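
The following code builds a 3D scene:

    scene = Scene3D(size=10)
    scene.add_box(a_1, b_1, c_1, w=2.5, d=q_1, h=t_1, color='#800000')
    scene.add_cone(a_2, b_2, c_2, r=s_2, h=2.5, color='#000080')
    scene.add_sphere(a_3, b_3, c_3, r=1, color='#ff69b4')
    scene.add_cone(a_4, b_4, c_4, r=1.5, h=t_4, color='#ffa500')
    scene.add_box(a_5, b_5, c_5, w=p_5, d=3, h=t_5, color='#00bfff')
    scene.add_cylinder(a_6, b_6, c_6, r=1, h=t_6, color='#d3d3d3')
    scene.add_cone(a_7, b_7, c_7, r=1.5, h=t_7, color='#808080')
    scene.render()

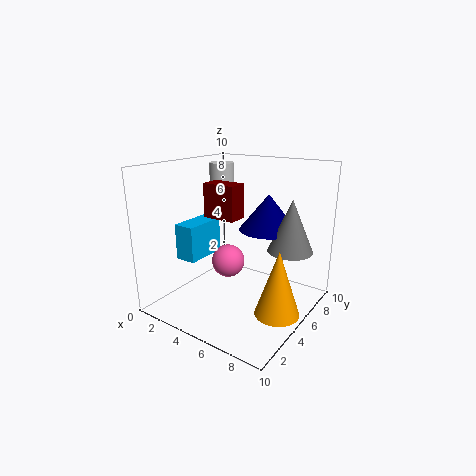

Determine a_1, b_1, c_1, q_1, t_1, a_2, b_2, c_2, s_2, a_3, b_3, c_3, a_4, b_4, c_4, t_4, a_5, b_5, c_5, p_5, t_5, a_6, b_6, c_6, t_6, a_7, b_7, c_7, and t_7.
a_1 = 2, b_1 = 5, c_1 = 6, q_1 = 1.5, t_1 = 2.5, a_2 = 6.5, b_2 = 6.5, c_2 = 5.5, s_2 = 2, a_3 = 6, b_3 = 2.5, c_3 = 4.5, a_4 = 8.5, b_4 = 4.5, c_4 = 0.5, t_4 = 4.5, a_5 = 1.5, b_5 = 2.5, c_5 = 3.5, p_5 = 1.5, t_5 = 2.5, a_6 = 1, b_6 = 8.5, c_6 = 5.5, t_6 = 4, a_7 = 8.5, b_7 = 6, c_7 = 4.5, t_7 = 3.5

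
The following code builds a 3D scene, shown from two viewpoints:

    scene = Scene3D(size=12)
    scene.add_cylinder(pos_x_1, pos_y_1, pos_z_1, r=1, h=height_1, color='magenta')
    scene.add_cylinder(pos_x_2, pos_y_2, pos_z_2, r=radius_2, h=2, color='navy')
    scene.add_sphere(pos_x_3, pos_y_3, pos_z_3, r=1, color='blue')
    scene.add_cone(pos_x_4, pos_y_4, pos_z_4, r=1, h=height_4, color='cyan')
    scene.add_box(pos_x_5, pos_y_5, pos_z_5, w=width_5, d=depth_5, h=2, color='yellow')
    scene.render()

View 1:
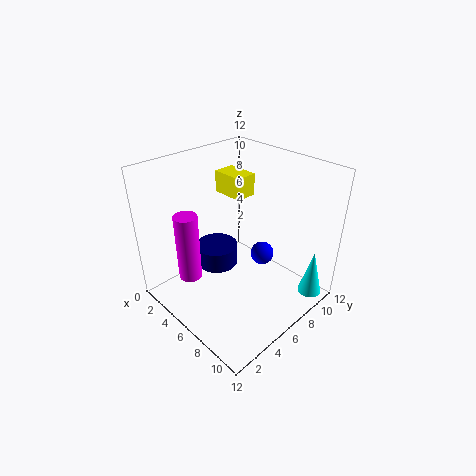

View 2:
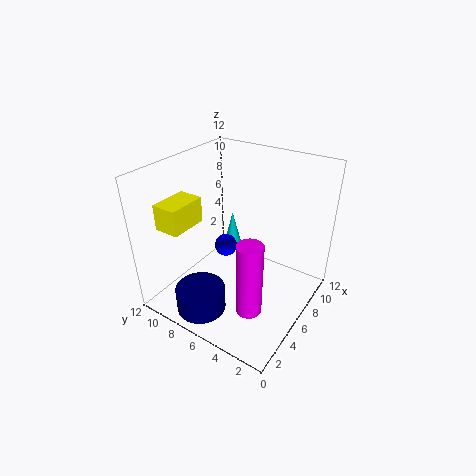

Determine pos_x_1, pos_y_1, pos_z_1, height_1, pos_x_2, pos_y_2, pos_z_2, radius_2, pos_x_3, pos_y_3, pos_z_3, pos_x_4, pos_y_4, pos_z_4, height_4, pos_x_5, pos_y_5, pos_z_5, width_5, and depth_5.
pos_x_1 = 3, pos_y_1 = 3, pos_z_1 = 2, height_1 = 6, pos_x_2 = 2, pos_y_2 = 7, pos_z_2 = 1, radius_2 = 2, pos_x_3 = 7, pos_y_3 = 8, pos_z_3 = 4, pos_x_4 = 11, pos_y_4 = 10, pos_z_4 = 1, height_4 = 4, pos_x_5 = 1, pos_y_5 = 8, pos_z_5 = 8, width_5 = 3, depth_5 = 2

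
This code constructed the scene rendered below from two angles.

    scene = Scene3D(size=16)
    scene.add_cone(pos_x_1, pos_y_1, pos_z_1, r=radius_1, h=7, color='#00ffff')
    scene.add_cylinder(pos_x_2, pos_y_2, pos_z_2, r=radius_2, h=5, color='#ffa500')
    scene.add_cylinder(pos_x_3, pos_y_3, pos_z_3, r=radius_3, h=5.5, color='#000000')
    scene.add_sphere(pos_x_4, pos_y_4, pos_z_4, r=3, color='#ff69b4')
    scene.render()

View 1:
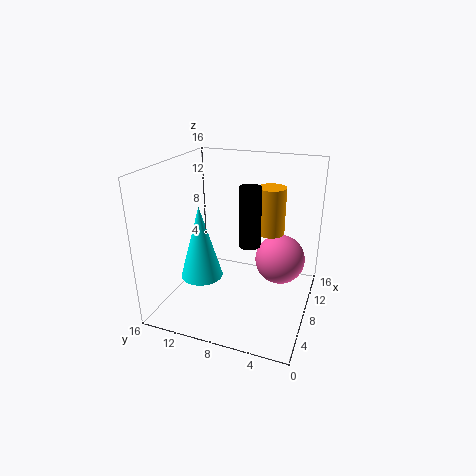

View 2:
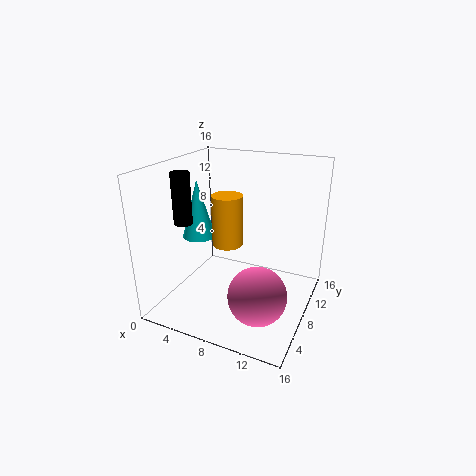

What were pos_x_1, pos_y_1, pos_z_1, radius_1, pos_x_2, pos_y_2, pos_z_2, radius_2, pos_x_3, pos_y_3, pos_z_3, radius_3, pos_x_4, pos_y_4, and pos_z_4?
pos_x_1 = 2, pos_y_1 = 9.5, pos_z_1 = 6.5, radius_1 = 2, pos_x_2 = 8.5, pos_y_2 = 4.5, pos_z_2 = 9, radius_2 = 1.5, pos_x_3 = 3, pos_y_3 = 5, pos_z_3 = 10, radius_3 = 1, pos_x_4 = 12, pos_y_4 = 4, pos_z_4 = 4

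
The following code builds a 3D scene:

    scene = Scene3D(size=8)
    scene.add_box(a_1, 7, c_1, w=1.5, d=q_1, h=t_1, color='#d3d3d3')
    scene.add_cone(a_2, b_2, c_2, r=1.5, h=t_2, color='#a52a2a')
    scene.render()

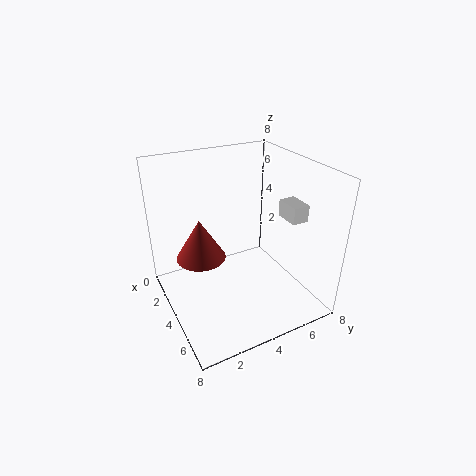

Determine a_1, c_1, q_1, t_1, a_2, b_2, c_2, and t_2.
a_1 = 3.5; c_1 = 4.5; q_1 = 1; t_1 = 1; a_2 = 2; b_2 = 2.5; c_2 = 2; t_2 = 2.5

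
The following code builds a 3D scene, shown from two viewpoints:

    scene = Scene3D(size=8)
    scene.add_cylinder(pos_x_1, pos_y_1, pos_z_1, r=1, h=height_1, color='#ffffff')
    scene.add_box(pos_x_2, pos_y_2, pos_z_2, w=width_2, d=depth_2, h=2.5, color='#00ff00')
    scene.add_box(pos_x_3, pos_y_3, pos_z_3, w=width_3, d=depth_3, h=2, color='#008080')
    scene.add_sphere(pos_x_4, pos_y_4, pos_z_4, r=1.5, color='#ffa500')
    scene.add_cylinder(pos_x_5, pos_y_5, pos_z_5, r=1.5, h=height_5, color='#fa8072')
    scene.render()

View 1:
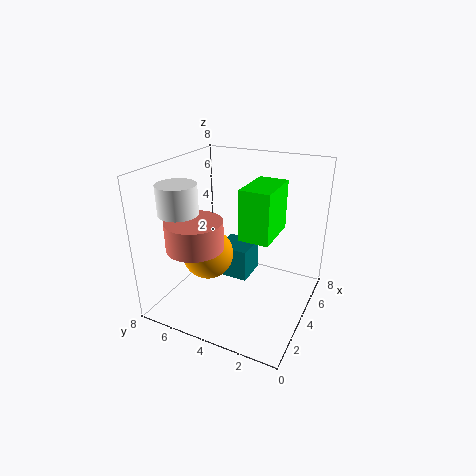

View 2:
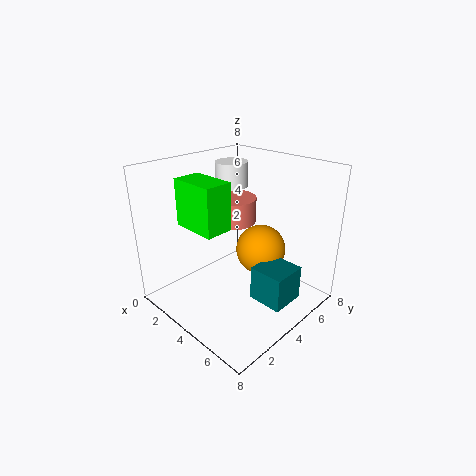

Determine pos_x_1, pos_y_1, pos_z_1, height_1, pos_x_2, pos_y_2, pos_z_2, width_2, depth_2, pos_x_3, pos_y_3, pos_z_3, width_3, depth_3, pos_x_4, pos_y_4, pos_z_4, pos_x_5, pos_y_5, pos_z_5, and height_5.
pos_x_1 = 1.5, pos_y_1 = 6, pos_z_1 = 6, height_1 = 1.5, pos_x_2 = 2, pos_y_2 = 1.5, pos_z_2 = 5, width_2 = 2.5, depth_2 = 1.5, pos_x_3 = 5, pos_y_3 = 4, pos_z_3 = 0.5, width_3 = 2, depth_3 = 2, pos_x_4 = 4, pos_y_4 = 6, pos_z_4 = 2.5, pos_x_5 = 2, pos_y_5 = 5.5, pos_z_5 = 4, height_5 = 1.5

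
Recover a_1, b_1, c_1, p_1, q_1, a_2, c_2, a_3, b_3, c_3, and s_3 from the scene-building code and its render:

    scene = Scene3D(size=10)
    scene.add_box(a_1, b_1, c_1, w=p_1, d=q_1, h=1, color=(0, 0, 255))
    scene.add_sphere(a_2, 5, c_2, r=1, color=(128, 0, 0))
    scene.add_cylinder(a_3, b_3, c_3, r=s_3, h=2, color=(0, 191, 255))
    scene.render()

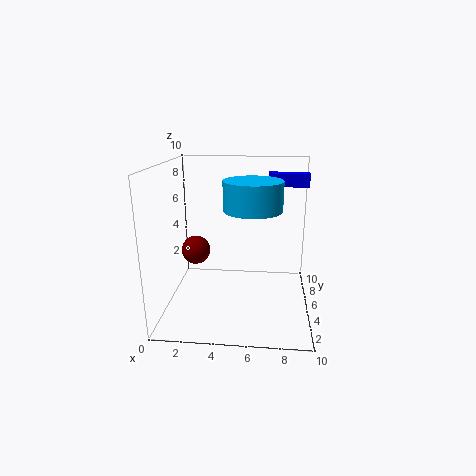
a_1 = 7; b_1 = 8; c_1 = 8; p_1 = 3; q_1 = 1; a_2 = 2; c_2 = 4; a_3 = 6; b_3 = 5; c_3 = 7; s_3 = 2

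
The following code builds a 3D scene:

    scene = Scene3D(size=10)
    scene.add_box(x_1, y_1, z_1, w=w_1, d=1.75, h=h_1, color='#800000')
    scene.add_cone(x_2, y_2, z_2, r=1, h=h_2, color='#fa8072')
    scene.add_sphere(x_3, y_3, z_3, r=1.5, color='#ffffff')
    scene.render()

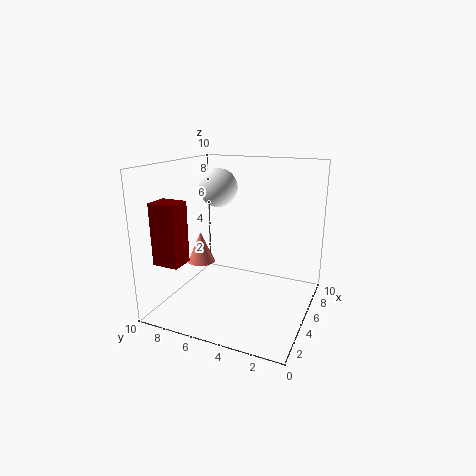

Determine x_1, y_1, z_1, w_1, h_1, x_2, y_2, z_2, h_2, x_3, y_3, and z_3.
x_1 = 0.75, y_1 = 7.25, z_1 = 4, w_1 = 1.5, h_1 = 4, x_2 = 5, y_2 = 8, z_2 = 2.75, h_2 = 2.25, x_3 = 8, y_3 = 8, z_3 = 7.75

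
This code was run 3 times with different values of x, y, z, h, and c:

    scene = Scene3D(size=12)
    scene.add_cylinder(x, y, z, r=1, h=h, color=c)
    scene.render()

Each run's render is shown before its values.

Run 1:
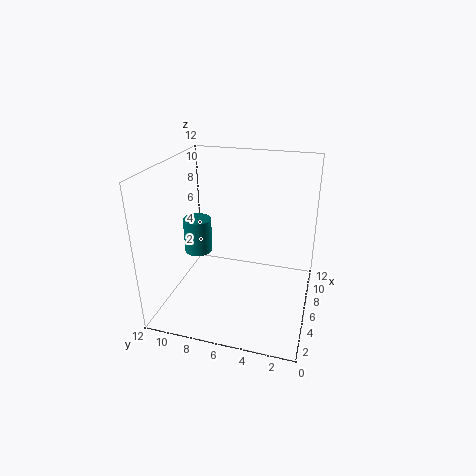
x = 2.5; y = 8; z = 6.5; h = 2.5; c = 'teal'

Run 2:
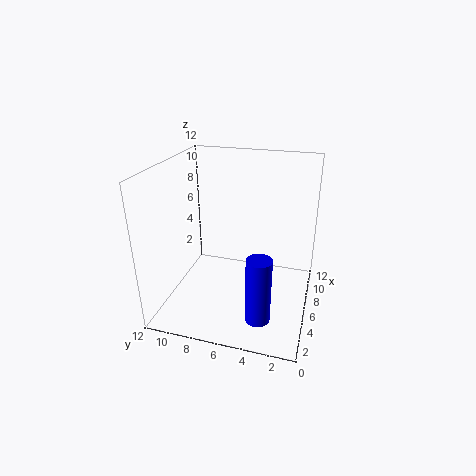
x = 3; y = 3.5; z = 0.5; h = 5.5; c = 'blue'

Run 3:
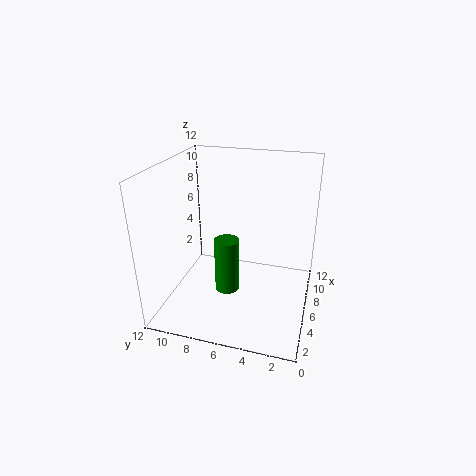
x = 4.5; y = 6.5; z = 2; h = 4.5; c = 'green'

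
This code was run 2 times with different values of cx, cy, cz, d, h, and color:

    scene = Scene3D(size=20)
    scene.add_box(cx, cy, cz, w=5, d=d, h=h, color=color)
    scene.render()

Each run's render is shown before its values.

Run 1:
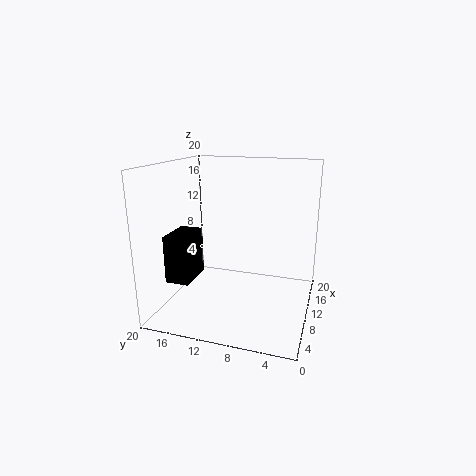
cx = 2
cy = 14
cz = 6
d = 3
h = 6
color = 'black'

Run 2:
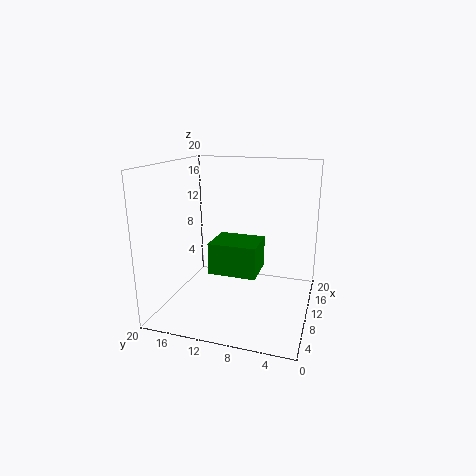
cx = 4
cy = 6
cz = 7
d = 6
h = 4
color = 'green'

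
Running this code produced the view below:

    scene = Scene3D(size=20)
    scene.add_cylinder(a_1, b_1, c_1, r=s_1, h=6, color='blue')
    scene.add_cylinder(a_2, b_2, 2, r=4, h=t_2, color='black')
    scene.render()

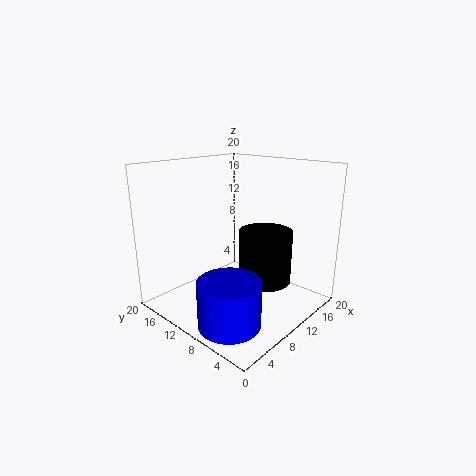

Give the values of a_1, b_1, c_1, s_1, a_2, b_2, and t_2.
a_1 = 4; b_1 = 6; c_1 = 1; s_1 = 4; a_2 = 15; b_2 = 9; t_2 = 8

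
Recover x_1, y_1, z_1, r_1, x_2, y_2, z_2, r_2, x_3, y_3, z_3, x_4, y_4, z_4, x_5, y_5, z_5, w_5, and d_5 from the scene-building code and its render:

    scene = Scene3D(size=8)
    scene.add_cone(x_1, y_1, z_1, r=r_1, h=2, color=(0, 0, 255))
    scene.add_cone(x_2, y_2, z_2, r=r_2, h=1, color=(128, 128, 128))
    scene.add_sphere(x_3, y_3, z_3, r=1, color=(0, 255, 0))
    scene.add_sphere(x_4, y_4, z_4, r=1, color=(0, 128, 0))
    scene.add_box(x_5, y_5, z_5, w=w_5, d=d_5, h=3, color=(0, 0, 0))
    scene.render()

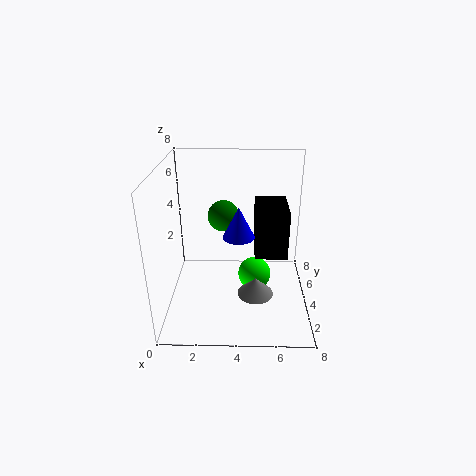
x_1 = 4; y_1 = 6; z_1 = 3; r_1 = 1; x_2 = 5; y_2 = 3; z_2 = 1; r_2 = 1; x_3 = 5; y_3 = 5; z_3 = 1; x_4 = 3; y_4 = 7; z_4 = 4; x_5 = 5; y_5 = 5; z_5 = 2; w_5 = 2; d_5 = 3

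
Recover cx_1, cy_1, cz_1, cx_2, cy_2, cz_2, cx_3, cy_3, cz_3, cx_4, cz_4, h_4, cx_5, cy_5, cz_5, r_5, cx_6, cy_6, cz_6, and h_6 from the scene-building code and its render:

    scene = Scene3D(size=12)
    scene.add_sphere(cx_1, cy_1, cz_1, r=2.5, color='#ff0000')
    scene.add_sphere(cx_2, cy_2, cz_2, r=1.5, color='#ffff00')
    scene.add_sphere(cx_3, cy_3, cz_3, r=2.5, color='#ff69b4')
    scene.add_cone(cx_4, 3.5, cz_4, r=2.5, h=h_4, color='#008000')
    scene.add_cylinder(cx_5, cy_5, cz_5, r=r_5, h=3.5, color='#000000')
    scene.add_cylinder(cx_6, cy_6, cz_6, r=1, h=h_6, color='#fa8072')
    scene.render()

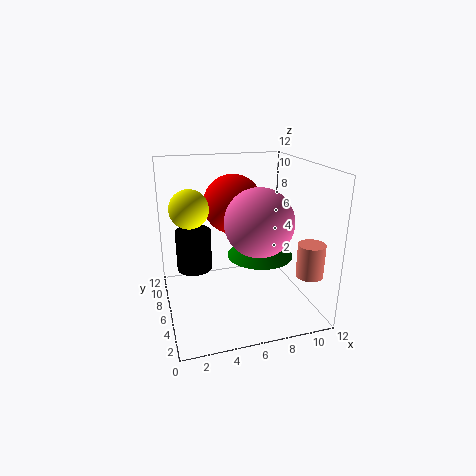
cx_1 = 6
cy_1 = 7.5
cz_1 = 8.5
cx_2 = 2
cy_2 = 5.5
cz_2 = 9
cx_3 = 6.5
cy_3 = 2.5
cz_3 = 8.5
cx_4 = 7
cz_4 = 5.5
h_4 = 2.5
cx_5 = 2.5
cy_5 = 7.5
cz_5 = 3
r_5 = 1.5
cx_6 = 10
cy_6 = 1
cz_6 = 4.5
h_6 = 2.5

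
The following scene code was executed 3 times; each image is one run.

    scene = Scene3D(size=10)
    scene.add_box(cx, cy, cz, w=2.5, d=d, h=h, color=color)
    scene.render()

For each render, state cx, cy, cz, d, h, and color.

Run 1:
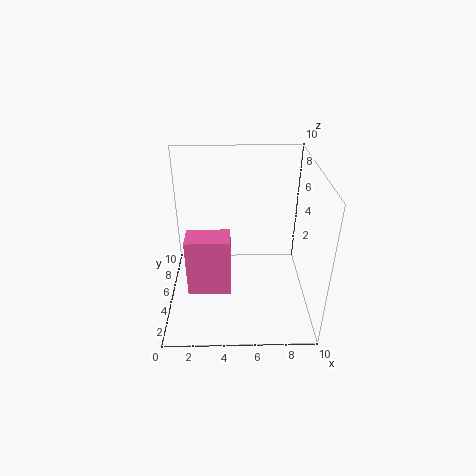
cx = 2; cy = 0.5; cz = 4; d = 1.5; h = 3.5; color = 'hotpink'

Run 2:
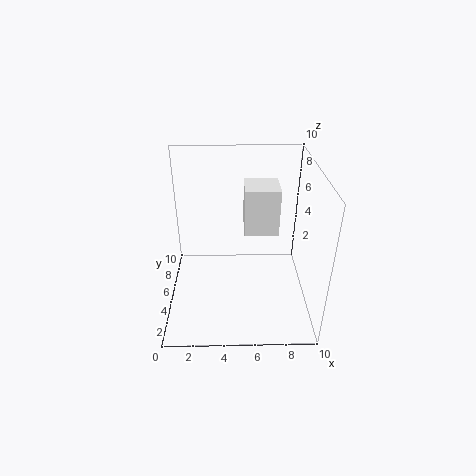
cx = 5.5; cy = 6; cz = 4.5; d = 2.5; h = 3.5; color = 'white'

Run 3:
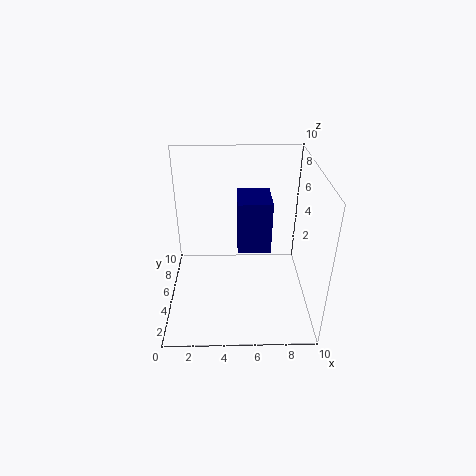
cx = 5; cy = 6; cz = 3; d = 3; h = 4; color = 'navy'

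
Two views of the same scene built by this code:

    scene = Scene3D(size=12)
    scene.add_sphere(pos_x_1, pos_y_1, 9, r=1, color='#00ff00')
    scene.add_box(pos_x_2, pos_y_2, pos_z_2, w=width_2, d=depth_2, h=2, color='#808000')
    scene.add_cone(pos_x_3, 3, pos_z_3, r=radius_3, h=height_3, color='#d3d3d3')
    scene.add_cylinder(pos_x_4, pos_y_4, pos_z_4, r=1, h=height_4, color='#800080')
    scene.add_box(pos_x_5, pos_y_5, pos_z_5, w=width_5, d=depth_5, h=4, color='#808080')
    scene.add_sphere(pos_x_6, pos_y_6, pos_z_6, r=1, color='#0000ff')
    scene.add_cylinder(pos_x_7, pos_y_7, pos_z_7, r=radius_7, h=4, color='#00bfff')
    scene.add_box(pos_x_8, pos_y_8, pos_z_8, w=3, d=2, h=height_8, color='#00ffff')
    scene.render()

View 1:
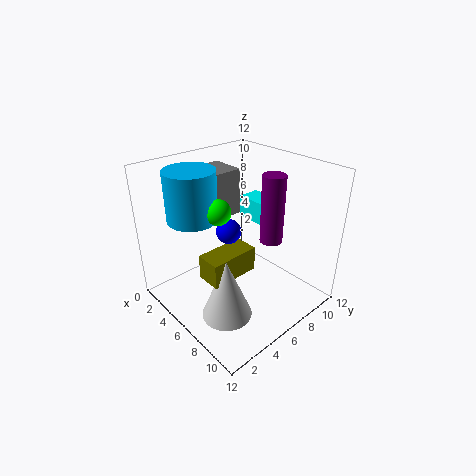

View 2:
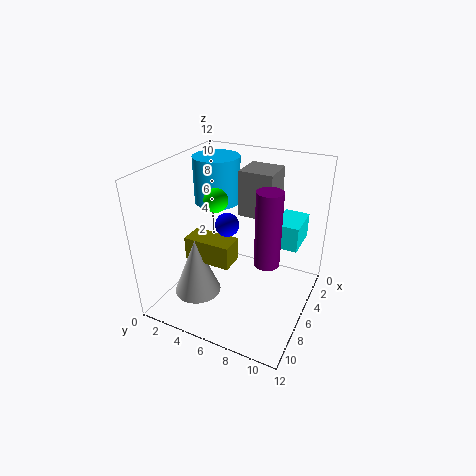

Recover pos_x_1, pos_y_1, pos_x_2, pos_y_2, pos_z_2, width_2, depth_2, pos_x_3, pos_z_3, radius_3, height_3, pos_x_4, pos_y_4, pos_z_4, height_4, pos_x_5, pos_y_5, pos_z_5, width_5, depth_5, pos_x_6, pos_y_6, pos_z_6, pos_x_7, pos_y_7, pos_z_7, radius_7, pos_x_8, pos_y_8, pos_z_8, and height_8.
pos_x_1 = 6
pos_y_1 = 4
pos_x_2 = 6
pos_y_2 = 2
pos_z_2 = 4
width_2 = 2
depth_2 = 4
pos_x_3 = 8
pos_z_3 = 1
radius_3 = 2
height_3 = 5
pos_x_4 = 7
pos_y_4 = 9
pos_z_4 = 5
height_4 = 6
pos_x_5 = 1
pos_y_5 = 5
pos_z_5 = 7
width_5 = 3
depth_5 = 3
pos_x_6 = 6
pos_y_6 = 5
pos_z_6 = 7
pos_x_7 = 4
pos_y_7 = 3
pos_z_7 = 8
radius_7 = 2
pos_x_8 = 3
pos_y_8 = 9
pos_z_8 = 6
height_8 = 2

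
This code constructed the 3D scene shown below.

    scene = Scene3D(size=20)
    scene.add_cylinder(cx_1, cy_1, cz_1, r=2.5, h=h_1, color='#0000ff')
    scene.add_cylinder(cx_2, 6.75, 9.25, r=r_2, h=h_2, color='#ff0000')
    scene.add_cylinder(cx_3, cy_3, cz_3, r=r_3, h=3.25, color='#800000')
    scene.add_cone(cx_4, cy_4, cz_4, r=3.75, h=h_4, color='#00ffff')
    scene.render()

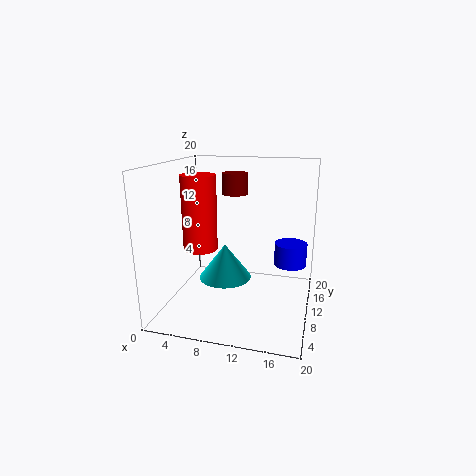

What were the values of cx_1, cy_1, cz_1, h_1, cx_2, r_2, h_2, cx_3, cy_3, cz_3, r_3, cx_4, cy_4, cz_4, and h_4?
cx_1 = 16.75; cy_1 = 16.5; cz_1 = 4; h_1 = 3.5; cx_2 = 5.75; r_2 = 2.25; h_2 = 9.75; cx_3 = 7.75; cy_3 = 16.5; cz_3 = 14.75; r_3 = 2; cx_4 = 8; cy_4 = 10.25; cz_4 = 3.75; h_4 = 5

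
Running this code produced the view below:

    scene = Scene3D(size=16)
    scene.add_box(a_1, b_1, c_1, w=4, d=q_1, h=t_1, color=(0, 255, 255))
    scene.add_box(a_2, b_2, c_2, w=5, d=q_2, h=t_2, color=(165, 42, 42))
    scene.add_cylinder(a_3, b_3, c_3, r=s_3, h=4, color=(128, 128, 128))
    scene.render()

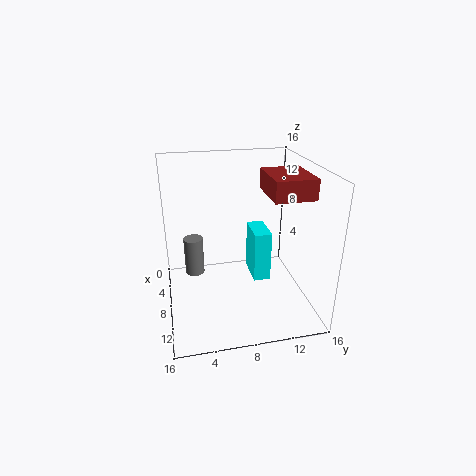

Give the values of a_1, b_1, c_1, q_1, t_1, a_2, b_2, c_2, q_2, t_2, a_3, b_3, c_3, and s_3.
a_1 = 4, b_1 = 10, c_1 = 2, q_1 = 2, t_1 = 6, a_2 = 9, b_2 = 10, c_2 = 14, q_2 = 4, t_2 = 2, a_3 = 9, b_3 = 3, c_3 = 5, s_3 = 1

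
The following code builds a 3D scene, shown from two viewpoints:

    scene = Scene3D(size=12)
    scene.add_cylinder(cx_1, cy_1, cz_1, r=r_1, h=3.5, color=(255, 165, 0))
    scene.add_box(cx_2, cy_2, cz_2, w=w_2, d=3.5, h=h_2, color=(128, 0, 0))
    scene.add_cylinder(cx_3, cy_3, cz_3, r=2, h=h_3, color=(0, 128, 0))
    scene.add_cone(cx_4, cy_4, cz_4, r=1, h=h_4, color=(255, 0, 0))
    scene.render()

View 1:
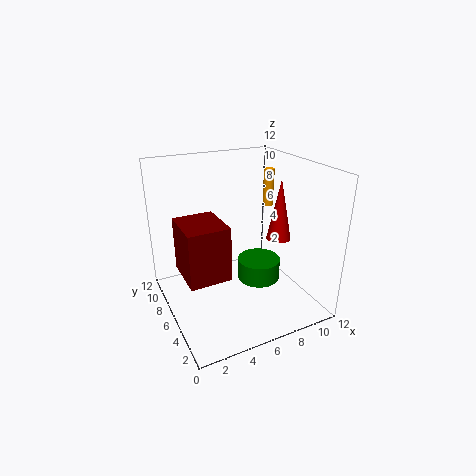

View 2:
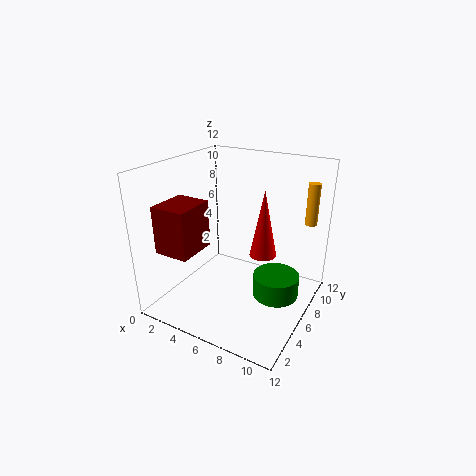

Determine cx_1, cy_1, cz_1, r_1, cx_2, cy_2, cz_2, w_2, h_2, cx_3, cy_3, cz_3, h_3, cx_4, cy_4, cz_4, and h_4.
cx_1 = 11; cy_1 = 9.5; cz_1 = 7; r_1 = 0.5; cx_2 = 0.5; cy_2 = 2; cz_2 = 5; w_2 = 3; h_2 = 4; cx_3 = 9; cy_3 = 7.5; cz_3 = 0.5; h_3 = 2; cx_4 = 9; cy_4 = 4.5; cz_4 = 6; h_4 = 5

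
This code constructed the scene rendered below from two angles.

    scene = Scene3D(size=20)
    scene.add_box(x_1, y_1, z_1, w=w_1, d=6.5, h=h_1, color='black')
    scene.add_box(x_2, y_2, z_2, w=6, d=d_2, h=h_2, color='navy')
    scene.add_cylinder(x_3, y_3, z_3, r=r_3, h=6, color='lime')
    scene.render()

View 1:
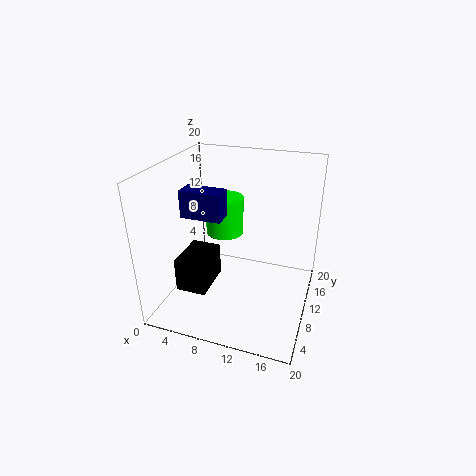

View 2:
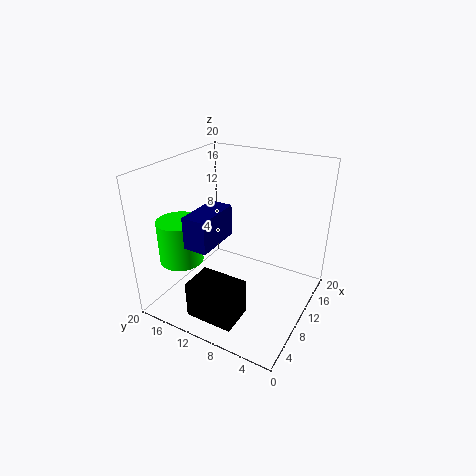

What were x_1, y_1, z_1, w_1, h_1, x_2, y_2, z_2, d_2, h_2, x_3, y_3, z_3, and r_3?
x_1 = 1.5
y_1 = 6.5
z_1 = 1.5
w_1 = 4.5
h_1 = 5
x_2 = 1.5
y_2 = 9.5
z_2 = 12
d_2 = 3
h_2 = 4
x_3 = 5.5
y_3 = 16.5
z_3 = 7
r_3 = 3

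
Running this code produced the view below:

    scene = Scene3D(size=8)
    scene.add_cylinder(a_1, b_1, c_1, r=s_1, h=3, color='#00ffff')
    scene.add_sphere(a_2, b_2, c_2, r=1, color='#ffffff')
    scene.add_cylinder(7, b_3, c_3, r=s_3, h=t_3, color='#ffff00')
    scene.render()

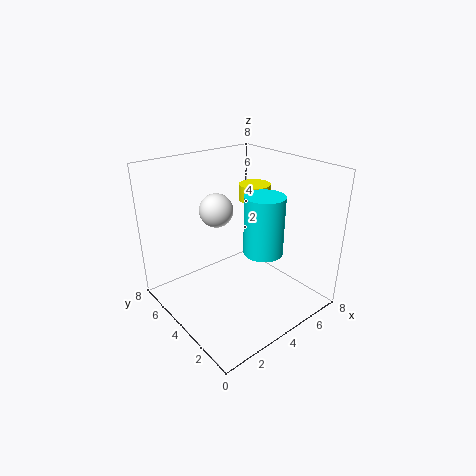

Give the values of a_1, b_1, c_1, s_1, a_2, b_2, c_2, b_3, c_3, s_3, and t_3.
a_1 = 4
b_1 = 2
c_1 = 4
s_1 = 1
a_2 = 4
b_2 = 6
c_2 = 5
b_3 = 6
c_3 = 5
s_3 = 1
t_3 = 1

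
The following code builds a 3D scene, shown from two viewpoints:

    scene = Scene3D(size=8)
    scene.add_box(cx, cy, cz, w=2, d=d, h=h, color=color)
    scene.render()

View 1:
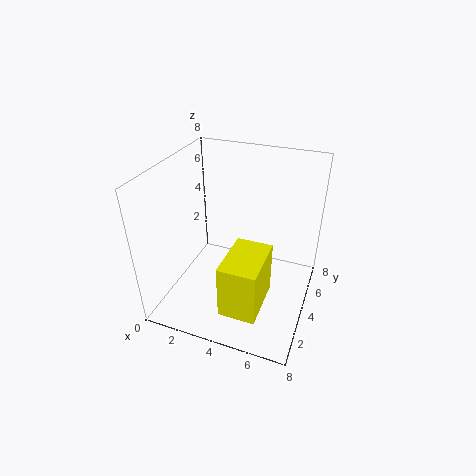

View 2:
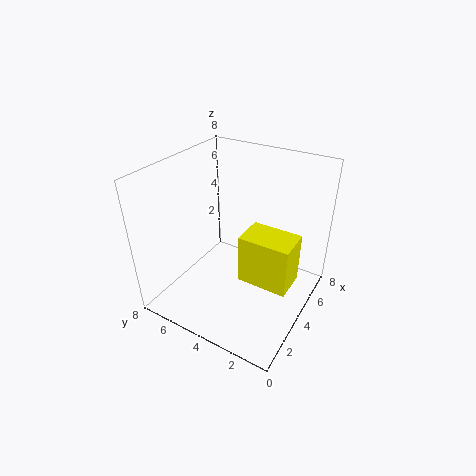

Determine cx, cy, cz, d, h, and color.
cx = 4
cy = 1
cz = 1
d = 3
h = 3
color = 'yellow'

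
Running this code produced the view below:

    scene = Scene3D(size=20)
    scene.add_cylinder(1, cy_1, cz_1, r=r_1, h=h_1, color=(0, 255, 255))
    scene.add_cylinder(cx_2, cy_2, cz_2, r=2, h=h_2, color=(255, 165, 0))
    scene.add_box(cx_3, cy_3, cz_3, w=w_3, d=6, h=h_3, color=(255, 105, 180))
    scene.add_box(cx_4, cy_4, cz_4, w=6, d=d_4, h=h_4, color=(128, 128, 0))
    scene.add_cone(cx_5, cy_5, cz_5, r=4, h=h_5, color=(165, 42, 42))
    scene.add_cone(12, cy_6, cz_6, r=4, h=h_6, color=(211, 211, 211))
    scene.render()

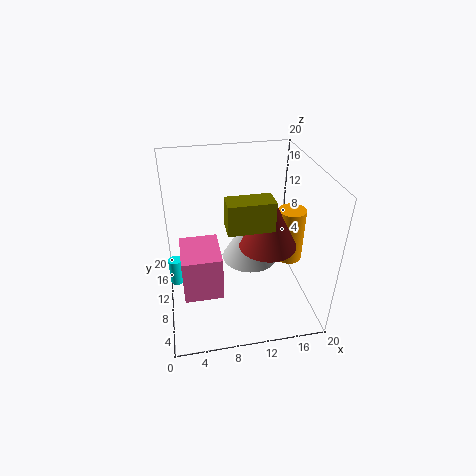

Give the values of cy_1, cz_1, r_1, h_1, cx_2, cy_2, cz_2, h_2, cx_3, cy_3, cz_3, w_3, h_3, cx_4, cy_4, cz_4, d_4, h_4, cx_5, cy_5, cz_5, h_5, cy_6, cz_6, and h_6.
cy_1 = 12; cz_1 = 2; r_1 = 1; h_1 = 4; cx_2 = 18; cy_2 = 11; cz_2 = 5; h_2 = 8; cx_3 = 2; cy_3 = 4; cz_3 = 5; w_3 = 5; h_3 = 6; cx_4 = 8; cy_4 = 6; cz_4 = 13; d_4 = 3; h_4 = 4; cx_5 = 14; cy_5 = 9; cz_5 = 9; h_5 = 8; cy_6 = 11; cz_6 = 6; h_6 = 7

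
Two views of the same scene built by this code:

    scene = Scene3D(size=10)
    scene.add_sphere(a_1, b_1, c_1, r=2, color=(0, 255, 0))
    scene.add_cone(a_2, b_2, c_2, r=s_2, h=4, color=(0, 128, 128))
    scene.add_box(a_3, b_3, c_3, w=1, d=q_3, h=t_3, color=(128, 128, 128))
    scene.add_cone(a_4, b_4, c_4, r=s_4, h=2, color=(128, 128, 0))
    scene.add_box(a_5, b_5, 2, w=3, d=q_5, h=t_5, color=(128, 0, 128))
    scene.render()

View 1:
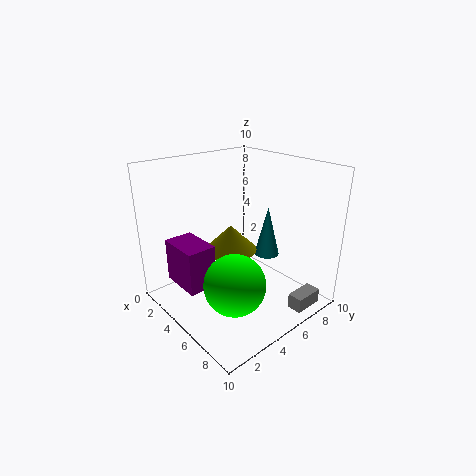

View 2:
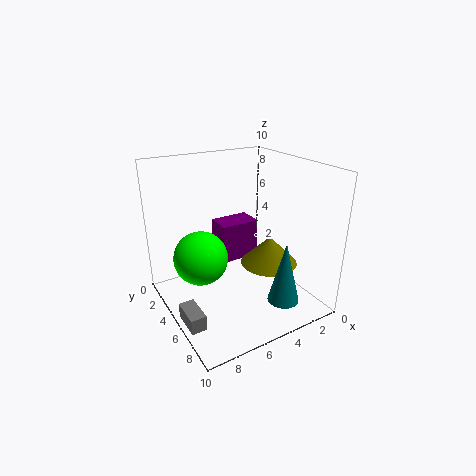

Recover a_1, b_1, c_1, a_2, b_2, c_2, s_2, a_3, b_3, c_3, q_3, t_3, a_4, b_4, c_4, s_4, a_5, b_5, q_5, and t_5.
a_1 = 7
b_1 = 3
c_1 = 3
a_2 = 4
b_2 = 9
c_2 = 2
s_2 = 1
a_3 = 9
b_3 = 6
c_3 = 1
q_3 = 2
t_3 = 1
a_4 = 3
b_4 = 6
c_4 = 3
s_4 = 2
a_5 = 2
b_5 = 1
q_5 = 2
t_5 = 3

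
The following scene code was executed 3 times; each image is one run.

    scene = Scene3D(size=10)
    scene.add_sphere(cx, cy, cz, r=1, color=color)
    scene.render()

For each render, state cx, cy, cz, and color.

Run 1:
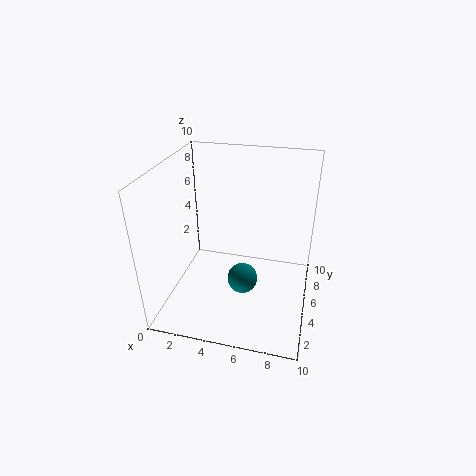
cx = 5.75
cy = 3.25
cz = 3
color = 'teal'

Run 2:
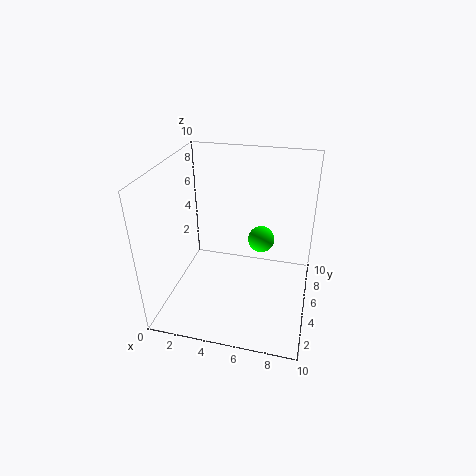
cx = 6.25
cy = 7.25
cz = 3.75
color = 'lime'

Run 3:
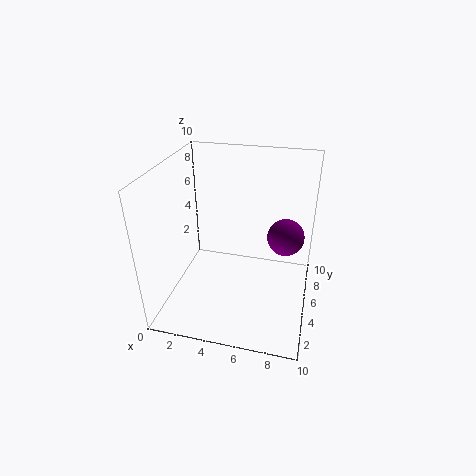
cx = 8.5
cy = 1.75
cz = 7.5
color = 'purple'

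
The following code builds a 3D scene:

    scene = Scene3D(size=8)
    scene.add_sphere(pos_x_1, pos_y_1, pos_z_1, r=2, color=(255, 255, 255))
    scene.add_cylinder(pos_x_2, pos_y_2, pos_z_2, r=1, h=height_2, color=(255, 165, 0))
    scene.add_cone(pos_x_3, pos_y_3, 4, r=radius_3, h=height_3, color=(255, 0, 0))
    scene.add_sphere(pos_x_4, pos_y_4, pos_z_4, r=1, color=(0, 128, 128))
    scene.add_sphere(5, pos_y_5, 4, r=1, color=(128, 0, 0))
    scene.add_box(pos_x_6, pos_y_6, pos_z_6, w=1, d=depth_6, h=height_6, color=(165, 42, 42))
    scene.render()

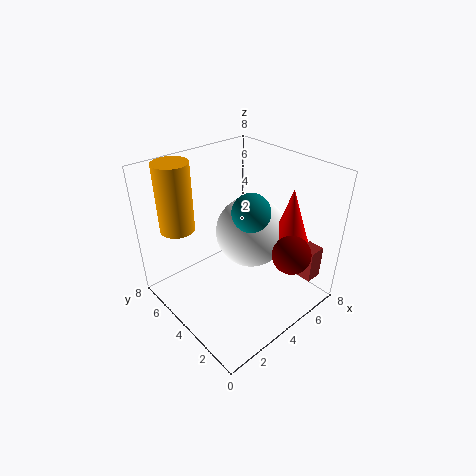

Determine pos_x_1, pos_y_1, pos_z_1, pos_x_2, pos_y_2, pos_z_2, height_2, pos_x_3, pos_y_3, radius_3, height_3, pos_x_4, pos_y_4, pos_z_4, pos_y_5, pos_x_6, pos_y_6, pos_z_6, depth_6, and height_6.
pos_x_1 = 5; pos_y_1 = 4; pos_z_1 = 4; pos_x_2 = 2; pos_y_2 = 7; pos_z_2 = 4; height_2 = 4; pos_x_3 = 6; pos_y_3 = 2; radius_3 = 1; height_3 = 3; pos_x_4 = 4; pos_y_4 = 3; pos_z_4 = 6; pos_y_5 = 1; pos_x_6 = 7; pos_y_6 = 1; pos_z_6 = 1; depth_6 = 1; height_6 = 2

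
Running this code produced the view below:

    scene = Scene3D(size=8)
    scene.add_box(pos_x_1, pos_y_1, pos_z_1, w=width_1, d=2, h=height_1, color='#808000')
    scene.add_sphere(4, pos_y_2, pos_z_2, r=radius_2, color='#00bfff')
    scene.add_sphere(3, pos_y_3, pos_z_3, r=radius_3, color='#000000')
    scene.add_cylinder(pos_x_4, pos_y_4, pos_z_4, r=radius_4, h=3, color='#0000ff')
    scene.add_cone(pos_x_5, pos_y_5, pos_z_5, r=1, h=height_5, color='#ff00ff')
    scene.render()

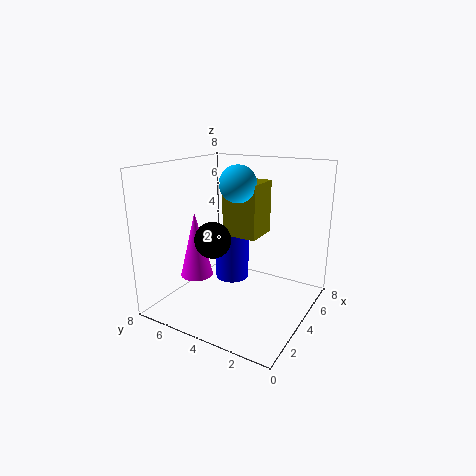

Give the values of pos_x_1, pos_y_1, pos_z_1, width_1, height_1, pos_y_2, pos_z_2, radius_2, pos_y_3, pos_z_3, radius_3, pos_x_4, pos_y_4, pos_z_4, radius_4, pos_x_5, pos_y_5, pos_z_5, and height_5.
pos_x_1 = 4; pos_y_1 = 3; pos_z_1 = 4; width_1 = 2; height_1 = 3; pos_y_2 = 4; pos_z_2 = 7; radius_2 = 1; pos_y_3 = 5; pos_z_3 = 4; radius_3 = 1; pos_x_4 = 5; pos_y_4 = 5; pos_z_4 = 1; radius_4 = 1; pos_x_5 = 4; pos_y_5 = 7; pos_z_5 = 1; height_5 = 4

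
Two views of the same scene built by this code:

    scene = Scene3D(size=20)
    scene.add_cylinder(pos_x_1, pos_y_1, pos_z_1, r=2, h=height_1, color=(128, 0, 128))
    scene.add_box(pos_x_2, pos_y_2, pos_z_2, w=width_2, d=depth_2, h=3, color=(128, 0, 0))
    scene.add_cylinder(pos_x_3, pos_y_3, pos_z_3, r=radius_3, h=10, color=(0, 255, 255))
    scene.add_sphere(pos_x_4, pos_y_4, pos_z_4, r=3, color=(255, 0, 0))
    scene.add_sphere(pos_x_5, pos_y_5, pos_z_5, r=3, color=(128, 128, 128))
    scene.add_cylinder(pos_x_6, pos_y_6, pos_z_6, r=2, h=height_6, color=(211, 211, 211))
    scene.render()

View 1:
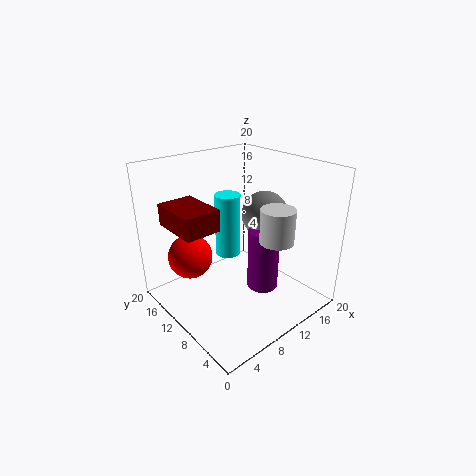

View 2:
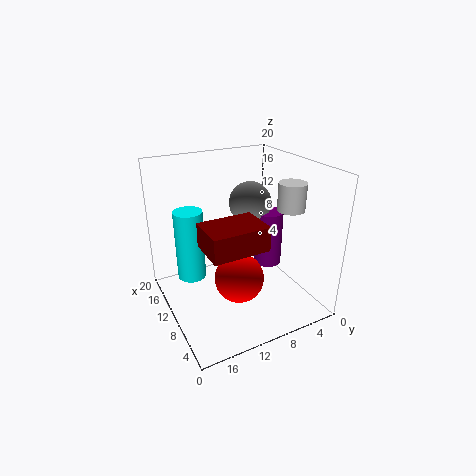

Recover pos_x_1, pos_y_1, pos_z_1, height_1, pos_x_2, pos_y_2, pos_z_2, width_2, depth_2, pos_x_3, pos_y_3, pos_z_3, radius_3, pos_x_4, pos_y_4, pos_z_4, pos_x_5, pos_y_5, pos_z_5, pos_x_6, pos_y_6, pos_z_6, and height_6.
pos_x_1 = 10
pos_y_1 = 5
pos_z_1 = 5
height_1 = 8
pos_x_2 = 2
pos_y_2 = 10
pos_z_2 = 12
width_2 = 5
depth_2 = 7
pos_x_3 = 13
pos_y_3 = 16
pos_z_3 = 4
radius_3 = 2
pos_x_4 = 4
pos_y_4 = 13
pos_z_4 = 8
pos_x_5 = 12
pos_y_5 = 7
pos_z_5 = 14
pos_x_6 = 9
pos_y_6 = 2
pos_z_6 = 13
height_6 = 4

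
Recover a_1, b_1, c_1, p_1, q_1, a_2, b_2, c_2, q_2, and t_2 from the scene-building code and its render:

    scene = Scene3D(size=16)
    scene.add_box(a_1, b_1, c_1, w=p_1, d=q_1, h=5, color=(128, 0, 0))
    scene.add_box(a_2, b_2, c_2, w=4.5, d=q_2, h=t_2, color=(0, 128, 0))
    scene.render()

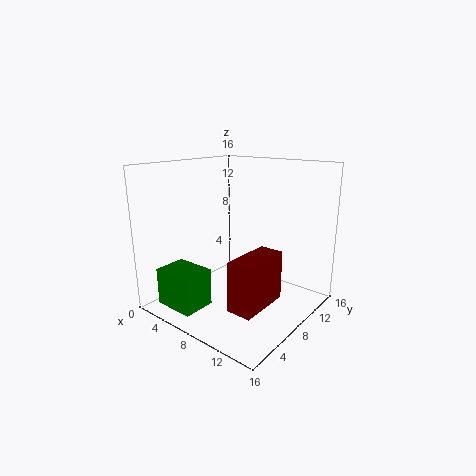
a_1 = 11.5
b_1 = 2
c_1 = 3
p_1 = 2.5
q_1 = 5.5
a_2 = 3
b_2 = 0.5
c_2 = 1.5
q_2 = 3.5
t_2 = 4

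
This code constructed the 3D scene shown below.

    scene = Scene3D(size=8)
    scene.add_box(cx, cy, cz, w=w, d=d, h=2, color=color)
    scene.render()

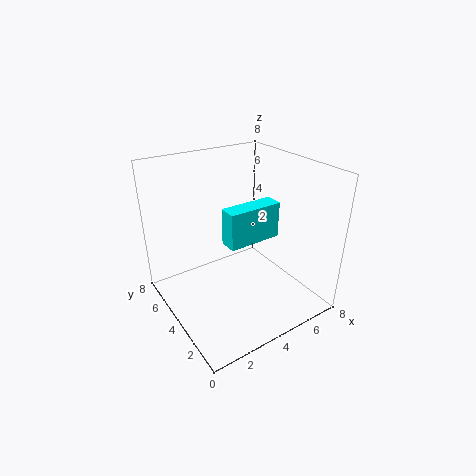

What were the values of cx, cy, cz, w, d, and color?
cx = 3, cy = 3, cz = 4, w = 3, d = 1, color = 'cyan'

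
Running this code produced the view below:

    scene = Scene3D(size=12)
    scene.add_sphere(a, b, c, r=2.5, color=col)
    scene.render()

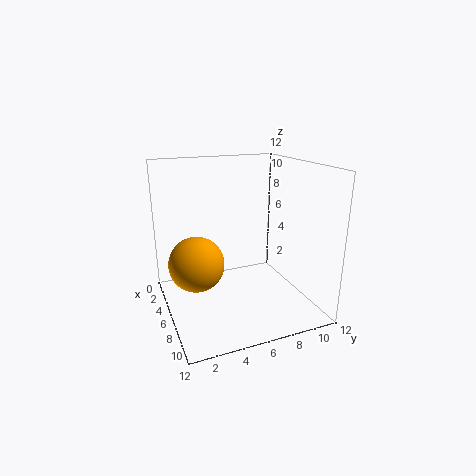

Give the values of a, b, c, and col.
a = 3.5
b = 3
c = 3
col = 'orange'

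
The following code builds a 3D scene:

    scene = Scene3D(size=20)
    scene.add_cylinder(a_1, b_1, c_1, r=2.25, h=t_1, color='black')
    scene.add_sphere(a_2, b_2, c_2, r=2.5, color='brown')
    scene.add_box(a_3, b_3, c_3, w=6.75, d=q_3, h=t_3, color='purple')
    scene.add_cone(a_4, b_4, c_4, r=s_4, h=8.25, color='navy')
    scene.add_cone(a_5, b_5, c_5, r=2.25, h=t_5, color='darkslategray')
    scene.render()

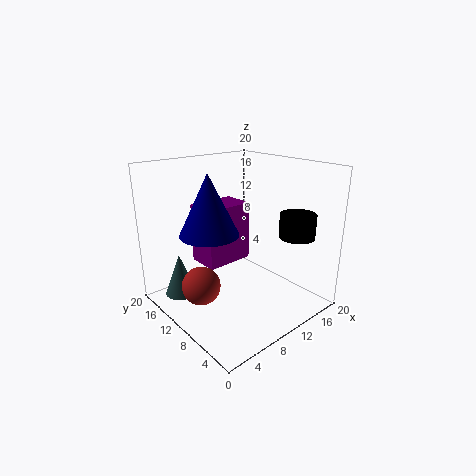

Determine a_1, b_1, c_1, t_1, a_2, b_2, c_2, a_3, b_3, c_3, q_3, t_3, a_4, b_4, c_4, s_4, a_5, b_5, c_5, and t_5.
a_1 = 13
b_1 = 2.25
c_1 = 11.75
t_1 = 3
a_2 = 3.25
b_2 = 9.5
c_2 = 5.25
a_3 = 5.75
b_3 = 10.5
c_3 = 6.25
q_3 = 4.5
t_3 = 8.25
a_4 = 6.25
b_4 = 11.5
c_4 = 11
s_4 = 4
a_5 = 3.5
b_5 = 15.25
c_5 = 1.5
t_5 = 6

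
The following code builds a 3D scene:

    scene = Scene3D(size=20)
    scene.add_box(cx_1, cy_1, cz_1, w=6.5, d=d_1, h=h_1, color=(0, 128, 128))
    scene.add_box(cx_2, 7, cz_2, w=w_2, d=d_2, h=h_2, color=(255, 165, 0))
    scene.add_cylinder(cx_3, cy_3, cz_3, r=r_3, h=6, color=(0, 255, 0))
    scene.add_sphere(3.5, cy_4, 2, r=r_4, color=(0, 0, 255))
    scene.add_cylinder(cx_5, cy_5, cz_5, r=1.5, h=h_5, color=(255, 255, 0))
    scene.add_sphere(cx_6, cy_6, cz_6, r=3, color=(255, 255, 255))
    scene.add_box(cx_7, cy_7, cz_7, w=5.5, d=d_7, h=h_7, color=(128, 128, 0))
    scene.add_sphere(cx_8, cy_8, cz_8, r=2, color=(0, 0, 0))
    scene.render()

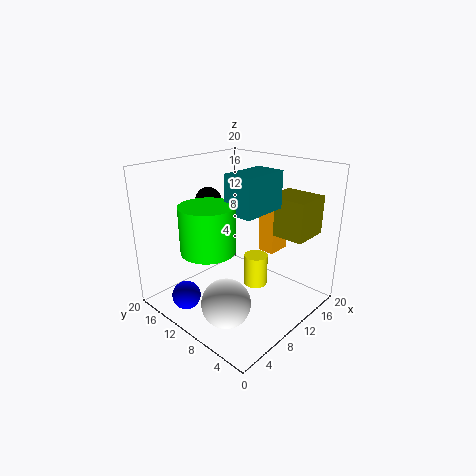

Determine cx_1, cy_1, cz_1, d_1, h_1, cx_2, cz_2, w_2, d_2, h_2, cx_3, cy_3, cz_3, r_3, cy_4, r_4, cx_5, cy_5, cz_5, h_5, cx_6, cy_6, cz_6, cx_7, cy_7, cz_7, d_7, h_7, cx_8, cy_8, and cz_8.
cx_1 = 7, cy_1 = 5.5, cz_1 = 14.5, d_1 = 4, h_1 = 5, cx_2 = 14, cz_2 = 7, w_2 = 3.5, d_2 = 2.5, h_2 = 7.5, cx_3 = 4.5, cy_3 = 10, cz_3 = 10, r_3 = 3.5, cy_4 = 14, r_4 = 2, cx_5 = 8.5, cy_5 = 5.5, cz_5 = 5.5, h_5 = 4, cx_6 = 3, cy_6 = 5.5, cz_6 = 5, cx_7 = 14, cy_7 = 2.5, cz_7 = 10, d_7 = 6, h_7 = 5.5, cx_8 = 11.5, cy_8 = 17.5, cz_8 = 13.5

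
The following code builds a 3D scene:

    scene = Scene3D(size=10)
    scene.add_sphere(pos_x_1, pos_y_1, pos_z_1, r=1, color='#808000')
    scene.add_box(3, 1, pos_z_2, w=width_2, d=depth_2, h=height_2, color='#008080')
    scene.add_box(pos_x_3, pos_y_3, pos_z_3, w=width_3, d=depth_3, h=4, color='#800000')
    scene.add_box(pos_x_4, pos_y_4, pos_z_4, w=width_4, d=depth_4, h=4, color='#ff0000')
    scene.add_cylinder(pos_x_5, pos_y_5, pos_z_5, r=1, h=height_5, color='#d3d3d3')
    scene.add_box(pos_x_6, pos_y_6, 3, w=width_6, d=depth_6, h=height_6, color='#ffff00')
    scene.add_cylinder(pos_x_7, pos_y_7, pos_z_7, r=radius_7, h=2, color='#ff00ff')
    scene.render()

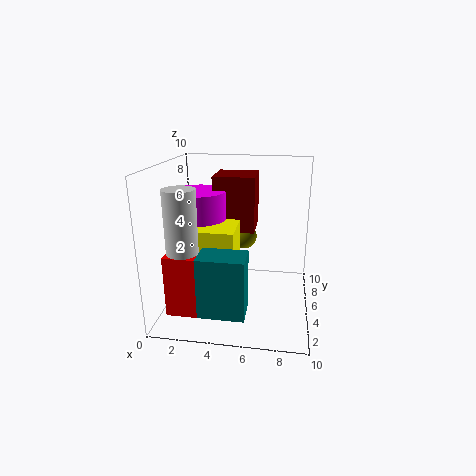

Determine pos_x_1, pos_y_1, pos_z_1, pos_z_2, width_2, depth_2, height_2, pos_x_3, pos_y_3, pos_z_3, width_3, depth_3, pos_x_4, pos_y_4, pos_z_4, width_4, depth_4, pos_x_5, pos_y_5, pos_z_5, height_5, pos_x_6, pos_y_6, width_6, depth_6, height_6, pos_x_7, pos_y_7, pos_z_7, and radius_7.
pos_x_1 = 5; pos_y_1 = 8; pos_z_1 = 4; pos_z_2 = 1; width_2 = 3; depth_2 = 2; height_2 = 4; pos_x_3 = 3; pos_y_3 = 6; pos_z_3 = 5; width_3 = 3; depth_3 = 3; pos_x_4 = 1; pos_y_4 = 1; pos_z_4 = 1; width_4 = 2; depth_4 = 1; pos_x_5 = 2; pos_y_5 = 2; pos_z_5 = 5; height_5 = 4; pos_x_6 = 2; pos_y_6 = 3; width_6 = 3; depth_6 = 3; height_6 = 3; pos_x_7 = 2; pos_y_7 = 6; pos_z_7 = 6; radius_7 = 2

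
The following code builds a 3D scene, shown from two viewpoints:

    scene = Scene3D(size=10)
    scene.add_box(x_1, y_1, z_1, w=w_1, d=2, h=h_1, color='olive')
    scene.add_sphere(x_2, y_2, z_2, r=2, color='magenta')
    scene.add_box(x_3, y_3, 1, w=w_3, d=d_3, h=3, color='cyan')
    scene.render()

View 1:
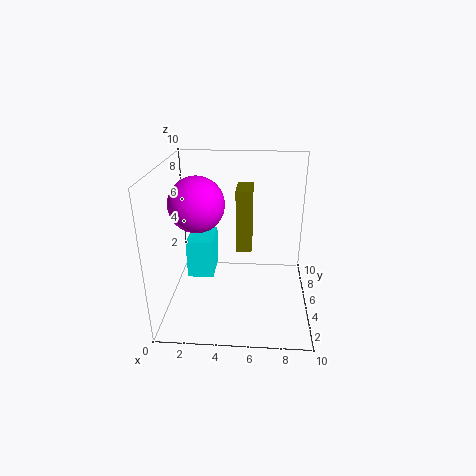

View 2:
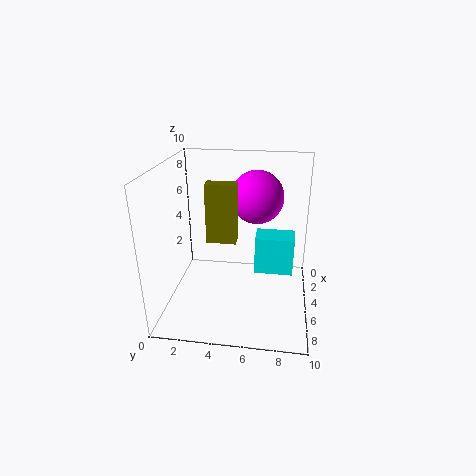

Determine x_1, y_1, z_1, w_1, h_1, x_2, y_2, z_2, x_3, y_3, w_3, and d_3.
x_1 = 5, y_1 = 3, z_1 = 5, w_1 = 1, h_1 = 4, x_2 = 2, y_2 = 6, z_2 = 7, x_3 = 1, y_3 = 6, w_3 = 2, d_3 = 3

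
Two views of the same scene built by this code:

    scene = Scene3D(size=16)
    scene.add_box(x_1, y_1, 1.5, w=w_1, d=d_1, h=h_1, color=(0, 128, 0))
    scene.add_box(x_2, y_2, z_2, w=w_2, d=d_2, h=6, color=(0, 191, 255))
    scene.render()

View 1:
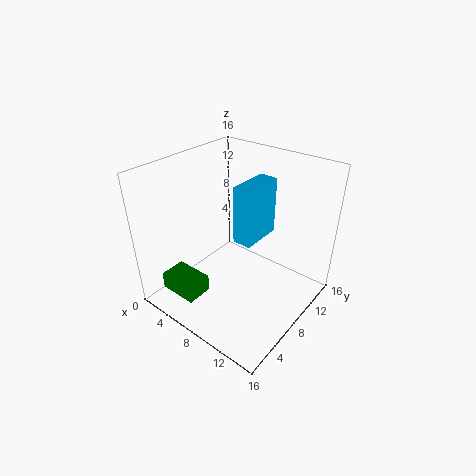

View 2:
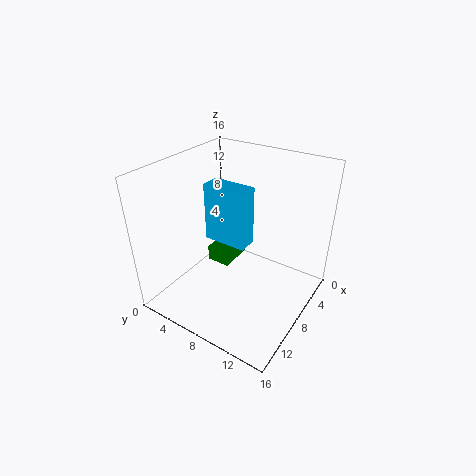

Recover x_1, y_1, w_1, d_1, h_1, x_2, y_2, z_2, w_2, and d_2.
x_1 = 1.5, y_1 = 2, w_1 = 4.5, d_1 = 3, h_1 = 2, x_2 = 9, y_2 = 6, z_2 = 9, w_2 = 2, d_2 = 4.5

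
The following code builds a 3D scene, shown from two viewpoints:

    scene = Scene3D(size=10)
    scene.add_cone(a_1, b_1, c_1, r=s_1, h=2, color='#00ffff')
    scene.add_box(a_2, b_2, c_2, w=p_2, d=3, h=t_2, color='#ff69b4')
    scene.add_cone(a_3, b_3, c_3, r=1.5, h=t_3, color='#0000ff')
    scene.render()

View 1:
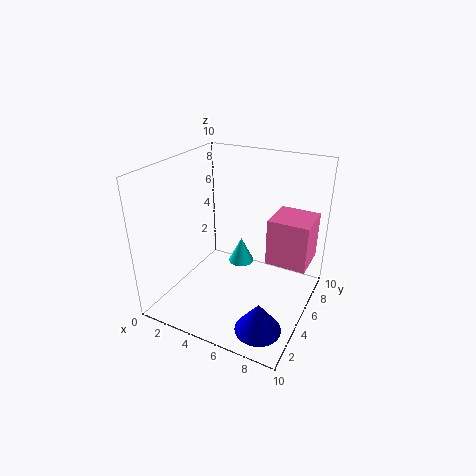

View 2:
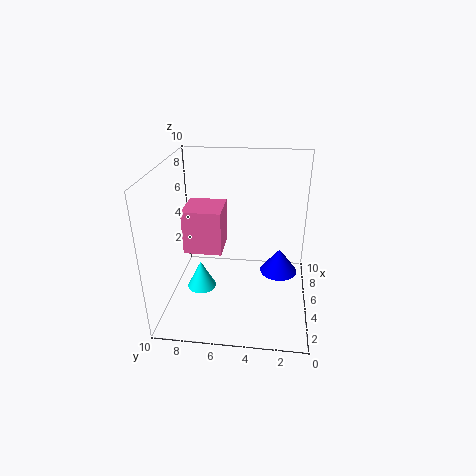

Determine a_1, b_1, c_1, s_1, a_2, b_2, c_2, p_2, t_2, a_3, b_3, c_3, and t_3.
a_1 = 4, b_1 = 7.5, c_1 = 1.5, s_1 = 1, a_2 = 6.5, b_2 = 6.5, c_2 = 2.5, p_2 = 3, t_2 = 3.5, a_3 = 8, b_3 = 2, c_3 = 0.5, t_3 = 2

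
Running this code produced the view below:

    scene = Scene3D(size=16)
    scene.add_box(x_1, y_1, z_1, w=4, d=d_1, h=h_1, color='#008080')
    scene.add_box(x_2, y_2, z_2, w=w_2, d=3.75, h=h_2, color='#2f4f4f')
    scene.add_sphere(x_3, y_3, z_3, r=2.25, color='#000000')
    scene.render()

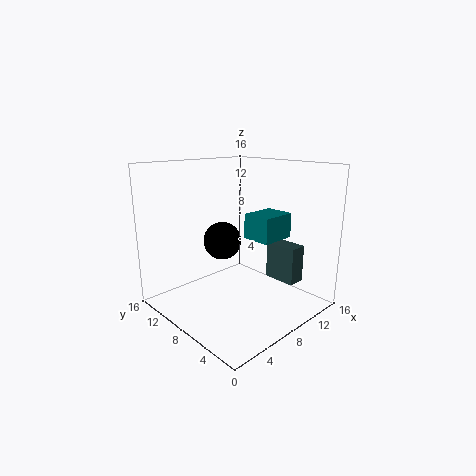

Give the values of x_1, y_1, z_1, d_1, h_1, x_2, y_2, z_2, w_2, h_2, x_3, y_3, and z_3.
x_1 = 8.5
y_1 = 4.25
z_1 = 8
d_1 = 3.25
h_1 = 2.75
x_2 = 11.5
y_2 = 3
z_2 = 2.75
w_2 = 2
h_2 = 4.25
x_3 = 8.5
y_3 = 11.25
z_3 = 6.75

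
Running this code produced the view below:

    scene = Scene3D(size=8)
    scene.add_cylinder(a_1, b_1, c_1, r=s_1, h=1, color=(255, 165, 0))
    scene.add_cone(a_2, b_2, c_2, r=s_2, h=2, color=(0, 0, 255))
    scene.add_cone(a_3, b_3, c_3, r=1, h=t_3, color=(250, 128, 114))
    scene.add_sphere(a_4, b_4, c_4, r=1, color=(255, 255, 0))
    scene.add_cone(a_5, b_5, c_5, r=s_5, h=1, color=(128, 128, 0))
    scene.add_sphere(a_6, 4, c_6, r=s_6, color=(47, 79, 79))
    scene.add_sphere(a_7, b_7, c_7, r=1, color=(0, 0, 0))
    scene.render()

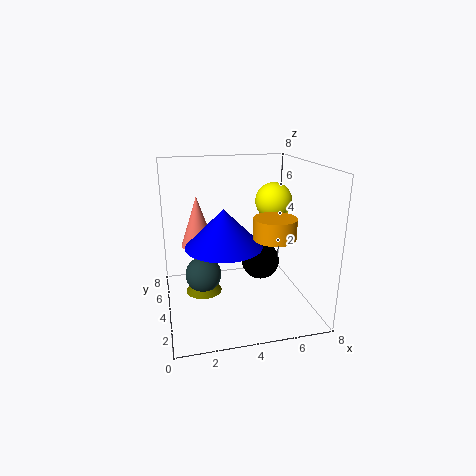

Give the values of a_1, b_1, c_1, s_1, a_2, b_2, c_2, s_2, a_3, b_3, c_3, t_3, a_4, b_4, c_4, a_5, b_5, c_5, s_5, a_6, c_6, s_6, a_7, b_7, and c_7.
a_1 = 5; b_1 = 1; c_1 = 5; s_1 = 1; a_2 = 3; b_2 = 3; c_2 = 4; s_2 = 2; a_3 = 2; b_3 = 6; c_3 = 3; t_3 = 3; a_4 = 6; b_4 = 4; c_4 = 6; a_5 = 2; b_5 = 4; c_5 = 1; s_5 = 1; a_6 = 2; c_6 = 2; s_6 = 1; a_7 = 5; b_7 = 3; c_7 = 3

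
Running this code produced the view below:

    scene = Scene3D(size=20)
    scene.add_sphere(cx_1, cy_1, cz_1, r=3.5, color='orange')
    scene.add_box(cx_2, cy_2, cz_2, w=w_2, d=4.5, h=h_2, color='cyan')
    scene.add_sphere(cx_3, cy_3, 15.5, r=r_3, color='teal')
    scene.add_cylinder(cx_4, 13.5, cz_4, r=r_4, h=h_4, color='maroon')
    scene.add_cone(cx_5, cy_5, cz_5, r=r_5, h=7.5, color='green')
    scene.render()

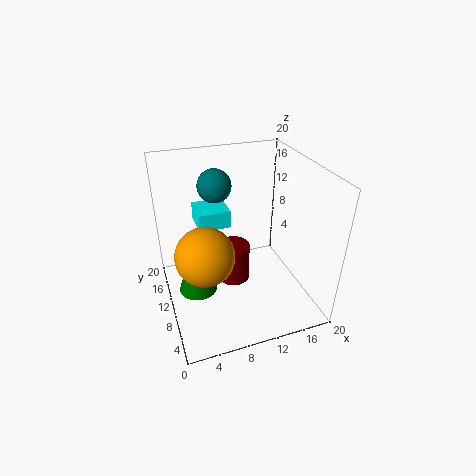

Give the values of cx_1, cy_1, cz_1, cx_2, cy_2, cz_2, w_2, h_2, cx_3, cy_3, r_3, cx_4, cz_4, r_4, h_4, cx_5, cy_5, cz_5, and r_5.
cx_1 = 4
cy_1 = 4.5
cz_1 = 12
cx_2 = 5
cy_2 = 11.5
cz_2 = 11
w_2 = 4.5
h_2 = 2.5
cx_3 = 8.5
cy_3 = 16
r_3 = 2.5
cx_4 = 10.5
cz_4 = 0.5
r_4 = 2.5
h_4 = 6
cx_5 = 3.5
cy_5 = 7.5
cz_5 = 5
r_5 = 2.5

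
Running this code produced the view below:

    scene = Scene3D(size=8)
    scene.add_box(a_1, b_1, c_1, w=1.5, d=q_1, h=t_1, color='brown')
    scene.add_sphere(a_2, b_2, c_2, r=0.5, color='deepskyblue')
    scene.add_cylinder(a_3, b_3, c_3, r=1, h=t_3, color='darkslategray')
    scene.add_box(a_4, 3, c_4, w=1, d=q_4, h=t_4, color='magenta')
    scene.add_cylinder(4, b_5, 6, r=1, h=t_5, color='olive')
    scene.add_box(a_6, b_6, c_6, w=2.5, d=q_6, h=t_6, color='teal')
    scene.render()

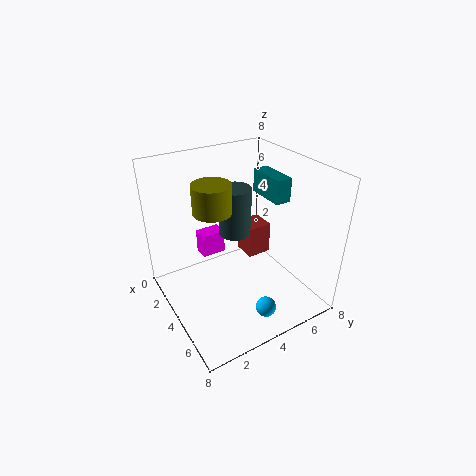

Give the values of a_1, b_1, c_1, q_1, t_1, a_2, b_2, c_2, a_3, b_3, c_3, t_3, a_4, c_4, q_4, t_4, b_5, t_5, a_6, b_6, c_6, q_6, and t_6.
a_1 = 1.5; b_1 = 5.5; c_1 = 1.5; q_1 = 1.5; t_1 = 2; a_2 = 7.5; b_2 = 3.5; c_2 = 2; a_3 = 2; b_3 = 5; c_3 = 3; t_3 = 3; a_4 = 0.5; c_4 = 1.5; q_4 = 1.5; t_4 = 1.5; b_5 = 2.5; t_5 = 1.5; a_6 = 1; b_6 = 7; c_6 = 5; q_6 = 1; t_6 = 1.5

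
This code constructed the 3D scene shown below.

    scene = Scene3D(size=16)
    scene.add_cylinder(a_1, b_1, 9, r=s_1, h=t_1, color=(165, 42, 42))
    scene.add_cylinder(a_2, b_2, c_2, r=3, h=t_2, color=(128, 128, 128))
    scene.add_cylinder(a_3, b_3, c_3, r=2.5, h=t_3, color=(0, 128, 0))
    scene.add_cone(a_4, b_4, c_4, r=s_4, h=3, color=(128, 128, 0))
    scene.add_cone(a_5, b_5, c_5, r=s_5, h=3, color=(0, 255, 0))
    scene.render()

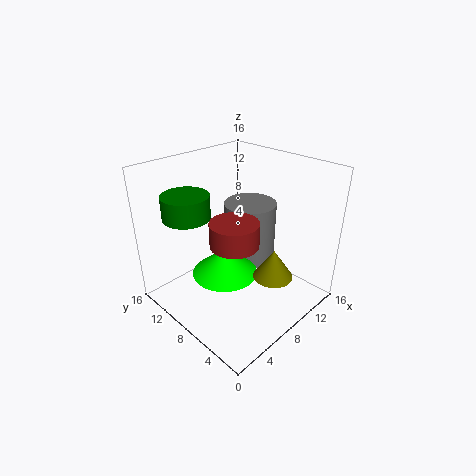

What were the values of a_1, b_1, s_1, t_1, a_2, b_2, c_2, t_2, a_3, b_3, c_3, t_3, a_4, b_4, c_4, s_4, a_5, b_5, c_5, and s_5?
a_1 = 5.5
b_1 = 6
s_1 = 2.5
t_1 = 2.5
a_2 = 11
b_2 = 9
c_2 = 4
t_2 = 7
a_3 = 3.5
b_3 = 11
c_3 = 11
t_3 = 2.5
a_4 = 7.5
b_4 = 2.5
c_4 = 6
s_4 = 2
a_5 = 5.5
b_5 = 7.5
c_5 = 5
s_5 = 3.5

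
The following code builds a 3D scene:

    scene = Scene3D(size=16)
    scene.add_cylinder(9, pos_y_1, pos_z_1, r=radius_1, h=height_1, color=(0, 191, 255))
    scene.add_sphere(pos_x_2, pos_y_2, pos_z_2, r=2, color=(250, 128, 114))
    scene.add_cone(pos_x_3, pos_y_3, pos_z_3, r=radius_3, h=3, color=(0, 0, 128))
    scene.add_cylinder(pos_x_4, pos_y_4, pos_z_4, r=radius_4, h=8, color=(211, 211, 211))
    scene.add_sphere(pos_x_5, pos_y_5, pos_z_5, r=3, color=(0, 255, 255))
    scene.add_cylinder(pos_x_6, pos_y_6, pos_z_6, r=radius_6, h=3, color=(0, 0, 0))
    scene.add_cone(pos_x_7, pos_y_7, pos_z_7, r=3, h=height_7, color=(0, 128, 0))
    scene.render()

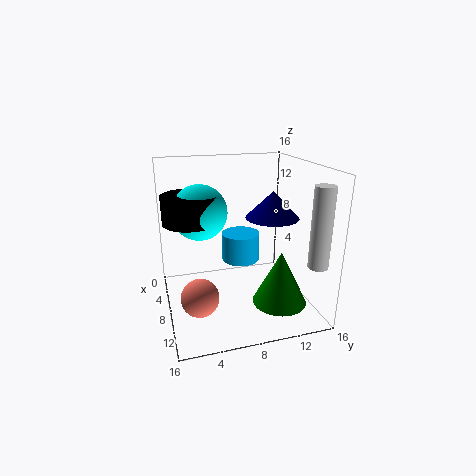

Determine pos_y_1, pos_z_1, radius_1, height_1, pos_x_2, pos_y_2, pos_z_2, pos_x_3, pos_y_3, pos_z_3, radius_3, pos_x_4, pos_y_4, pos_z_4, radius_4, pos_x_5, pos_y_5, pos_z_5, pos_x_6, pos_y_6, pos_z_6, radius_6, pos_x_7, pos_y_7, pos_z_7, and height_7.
pos_y_1 = 8, pos_z_1 = 6, radius_1 = 2, height_1 = 3, pos_x_2 = 11, pos_y_2 = 3, pos_z_2 = 3, pos_x_3 = 8, pos_y_3 = 12, pos_z_3 = 10, radius_3 = 3, pos_x_4 = 15, pos_y_4 = 14, pos_z_4 = 7, radius_4 = 1, pos_x_5 = 7, pos_y_5 = 4, pos_z_5 = 11, pos_x_6 = 7, pos_y_6 = 3, pos_z_6 = 10, radius_6 = 3, pos_x_7 = 11, pos_y_7 = 12, pos_z_7 = 1, height_7 = 6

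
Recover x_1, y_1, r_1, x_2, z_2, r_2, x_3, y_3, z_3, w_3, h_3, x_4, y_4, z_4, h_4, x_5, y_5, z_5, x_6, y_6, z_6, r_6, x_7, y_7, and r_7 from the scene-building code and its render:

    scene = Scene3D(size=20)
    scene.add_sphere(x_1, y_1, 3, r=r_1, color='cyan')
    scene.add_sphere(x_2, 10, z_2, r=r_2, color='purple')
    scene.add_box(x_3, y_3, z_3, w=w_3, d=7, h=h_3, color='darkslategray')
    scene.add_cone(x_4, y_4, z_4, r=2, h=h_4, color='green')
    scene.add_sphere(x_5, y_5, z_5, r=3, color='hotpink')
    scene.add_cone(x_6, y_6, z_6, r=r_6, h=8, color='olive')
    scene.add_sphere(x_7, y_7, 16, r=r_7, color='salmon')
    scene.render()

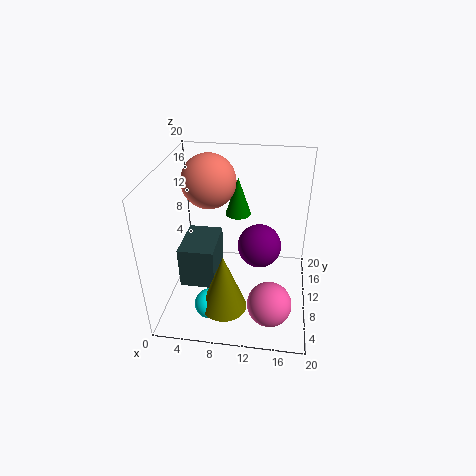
x_1 = 7
y_1 = 4
r_1 = 2
x_2 = 13
z_2 = 9
r_2 = 3
x_3 = 2
y_3 = 7
z_3 = 3
w_3 = 5
h_3 = 6
x_4 = 9
y_4 = 17
z_4 = 10
h_4 = 6
x_5 = 15
y_5 = 5
z_5 = 3
x_6 = 9
y_6 = 4
z_6 = 3
r_6 = 3
x_7 = 5
y_7 = 15
r_7 = 4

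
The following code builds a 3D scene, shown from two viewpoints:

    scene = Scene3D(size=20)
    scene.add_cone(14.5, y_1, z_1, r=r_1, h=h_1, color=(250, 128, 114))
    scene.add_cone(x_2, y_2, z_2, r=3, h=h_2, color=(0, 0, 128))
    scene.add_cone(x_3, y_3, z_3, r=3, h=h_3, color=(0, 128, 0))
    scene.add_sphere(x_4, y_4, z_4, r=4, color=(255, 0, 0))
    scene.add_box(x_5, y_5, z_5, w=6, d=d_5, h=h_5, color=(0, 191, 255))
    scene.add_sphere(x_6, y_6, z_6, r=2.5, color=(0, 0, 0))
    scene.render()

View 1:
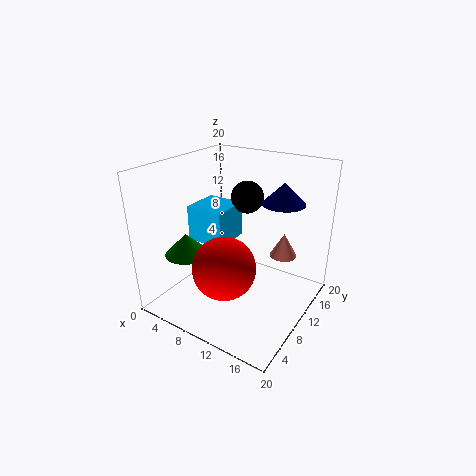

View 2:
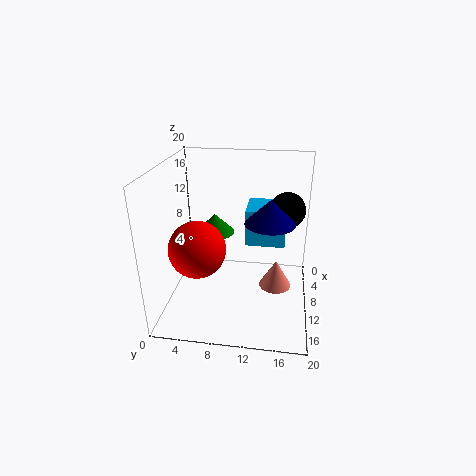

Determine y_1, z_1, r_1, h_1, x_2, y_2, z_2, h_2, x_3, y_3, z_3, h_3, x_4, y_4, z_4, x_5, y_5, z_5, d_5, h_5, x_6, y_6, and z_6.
y_1 = 15.5
z_1 = 6
r_1 = 2
h_1 = 3.5
x_2 = 14.5
y_2 = 14.5
z_2 = 14.5
h_2 = 3
x_3 = 4.5
y_3 = 5.5
z_3 = 8
h_3 = 3
x_4 = 11.5
y_4 = 4.5
z_4 = 8.5
x_5 = 0.5
y_5 = 10.5
z_5 = 7
d_5 = 6
h_5 = 5.5
x_6 = 7.5
y_6 = 16.5
z_6 = 13.5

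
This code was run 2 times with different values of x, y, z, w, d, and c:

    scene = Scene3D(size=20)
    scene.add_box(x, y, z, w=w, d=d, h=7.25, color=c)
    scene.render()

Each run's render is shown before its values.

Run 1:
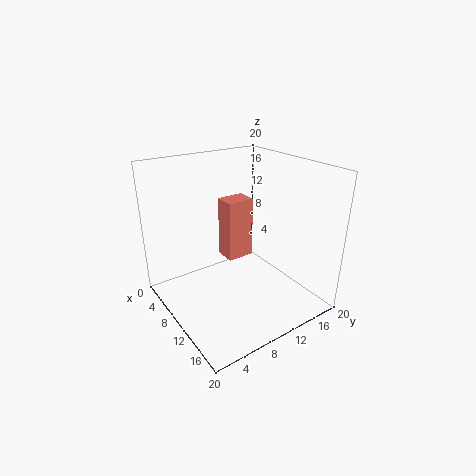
x = 12, y = 5.75, z = 10, w = 2.5, d = 3.25, c = 'salmon'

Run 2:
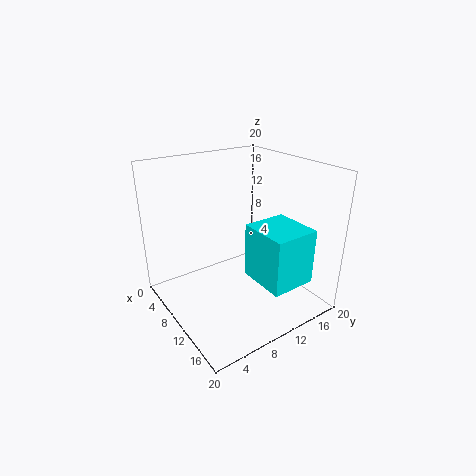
x = 12.75, y = 9.25, z = 6, w = 6.5, d = 6, c = 'cyan'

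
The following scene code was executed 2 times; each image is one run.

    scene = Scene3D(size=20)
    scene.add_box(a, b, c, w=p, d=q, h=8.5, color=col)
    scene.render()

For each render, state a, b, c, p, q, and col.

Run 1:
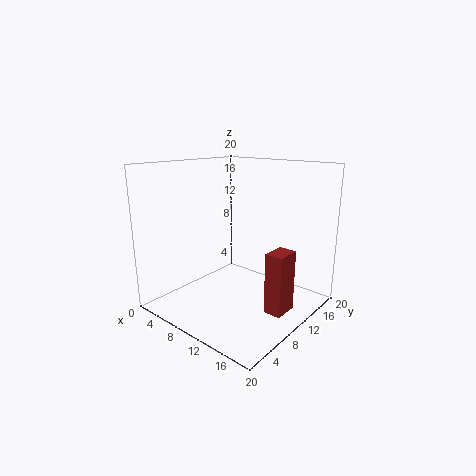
a = 15; b = 9.5; c = 0.5; p = 2.5; q = 3.5; col = 'brown'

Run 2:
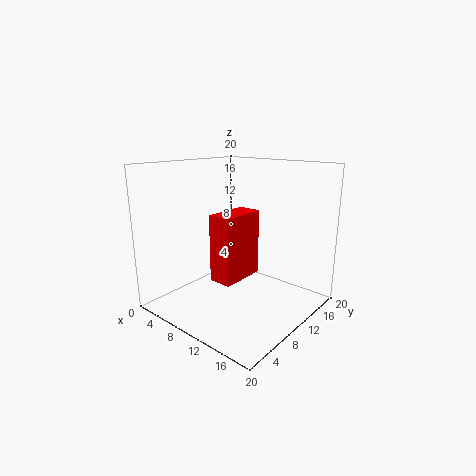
a = 10.5; b = 4; c = 6; p = 3; q = 6; col = 'red'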